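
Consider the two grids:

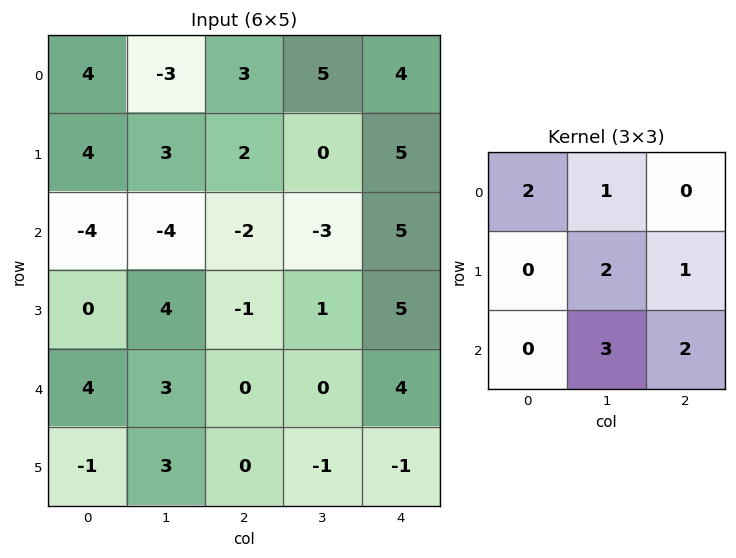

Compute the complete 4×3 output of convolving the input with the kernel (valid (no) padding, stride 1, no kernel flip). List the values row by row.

-3 -11 17
11 0 16
4 -11 8
19 5 -2

Output[0,0]: The receptive field on the input at this output position is [4 -3 3 / 4 3 2 / -4 -4 -2]. Elementwise product with the kernel and sum: 4·2 + -3·1 + 3·2 + 2·1 + -4·3 + -2·2.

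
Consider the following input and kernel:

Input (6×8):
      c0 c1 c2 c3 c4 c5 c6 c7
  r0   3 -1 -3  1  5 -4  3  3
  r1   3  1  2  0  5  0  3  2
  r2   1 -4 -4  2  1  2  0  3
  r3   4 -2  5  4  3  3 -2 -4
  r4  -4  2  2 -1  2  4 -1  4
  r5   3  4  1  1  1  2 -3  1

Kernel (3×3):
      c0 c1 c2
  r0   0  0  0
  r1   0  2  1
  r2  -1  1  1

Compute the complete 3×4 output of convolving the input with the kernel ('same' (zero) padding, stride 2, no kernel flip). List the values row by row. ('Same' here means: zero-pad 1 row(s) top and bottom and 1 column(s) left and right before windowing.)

9 -4 11 14
0 5 6 -6
1 1 10 -2

Output[0,0]: The receptive field on the zero-padded input at this output position is [0 0 0 / 0 3 -1 / 0 3 1]. Elementwise product with the kernel and sum: 3·2 + -1·1 + 0·-1 + 3·1 + 1·1.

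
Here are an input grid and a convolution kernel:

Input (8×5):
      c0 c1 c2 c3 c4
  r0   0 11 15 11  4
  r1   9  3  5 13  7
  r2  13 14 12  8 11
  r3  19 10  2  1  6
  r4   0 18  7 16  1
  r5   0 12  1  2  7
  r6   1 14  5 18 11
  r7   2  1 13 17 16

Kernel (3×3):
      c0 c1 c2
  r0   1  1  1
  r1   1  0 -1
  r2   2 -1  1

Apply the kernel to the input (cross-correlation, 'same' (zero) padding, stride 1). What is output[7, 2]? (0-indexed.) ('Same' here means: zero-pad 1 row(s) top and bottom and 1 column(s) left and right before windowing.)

The receptive field on the zero-padded input at this output position is [14 5 18 / 1 13 17 / 0 0 0]. Elementwise product with the kernel and sum: 14·1 + 5·1 + 18·1 + 1·1 + 17·-1 + 0·2 + 0·-1 + 0·1.

21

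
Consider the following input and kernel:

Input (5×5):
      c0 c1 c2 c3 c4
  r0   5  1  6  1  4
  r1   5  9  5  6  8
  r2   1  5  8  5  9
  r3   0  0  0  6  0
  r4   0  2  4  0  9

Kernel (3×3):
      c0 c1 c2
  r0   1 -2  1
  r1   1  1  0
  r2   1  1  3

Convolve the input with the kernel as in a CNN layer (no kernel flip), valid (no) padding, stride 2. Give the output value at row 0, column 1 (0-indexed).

59

The receptive field on the input at this output position is [6 1 4 / 5 6 8 / 8 5 9]. Elementwise product with the kernel and sum: 6·1 + 1·-2 + 4·1 + 5·1 + 6·1 + 8·1 + 5·1 + 9·3.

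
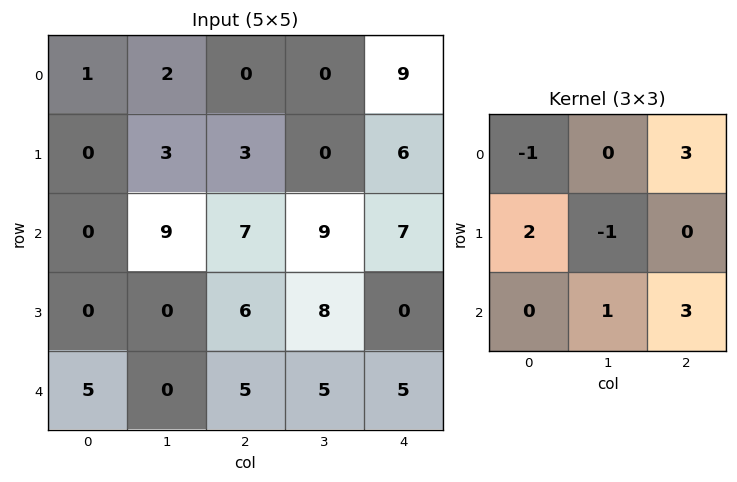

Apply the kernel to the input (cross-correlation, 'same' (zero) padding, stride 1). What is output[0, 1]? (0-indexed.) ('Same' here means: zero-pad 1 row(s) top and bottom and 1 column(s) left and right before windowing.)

12

The receptive field on the zero-padded input at this output position is [0 0 0 / 1 2 0 / 0 3 3]. Elementwise product with the kernel and sum: 0·-1 + 0·3 + 1·2 + 2·-1 + 3·1 + 3·3.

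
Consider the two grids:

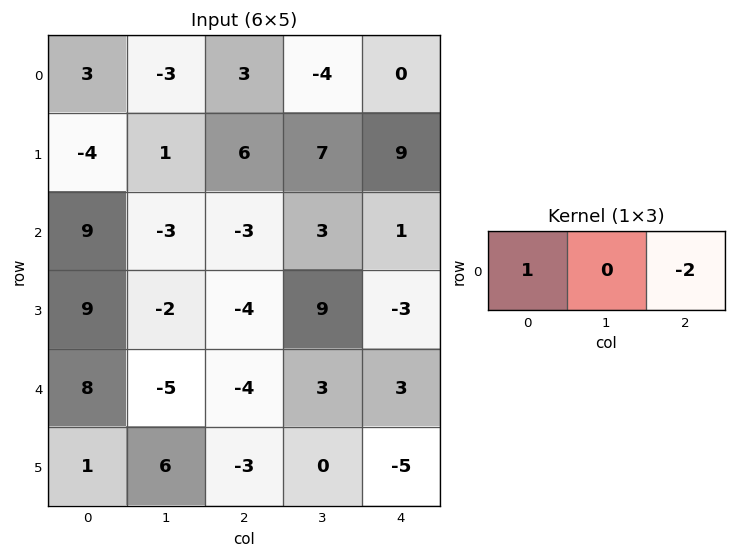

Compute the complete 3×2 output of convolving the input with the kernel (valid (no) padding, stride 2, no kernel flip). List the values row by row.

Output[0,0]: The receptive field on the input at this output position is [3 -3 3]. Elementwise product with the kernel and sum: 3·1 + 3·-2.

-3 3
15 -5
16 -10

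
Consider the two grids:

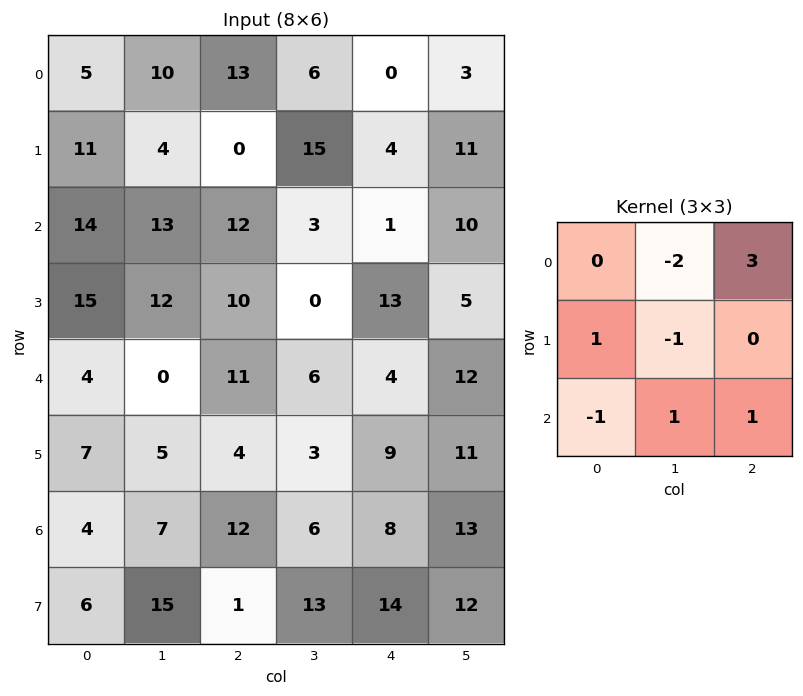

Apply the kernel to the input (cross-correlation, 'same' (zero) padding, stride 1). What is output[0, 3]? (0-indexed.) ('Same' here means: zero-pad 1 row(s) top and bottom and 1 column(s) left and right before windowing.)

26

The receptive field on the zero-padded input at this output position is [0 0 0 / 13 6 0 / 0 15 4]. Elementwise product with the kernel and sum: 0·-2 + 0·3 + 13·1 + 6·-1 + 0·-1 + 15·1 + 4·1.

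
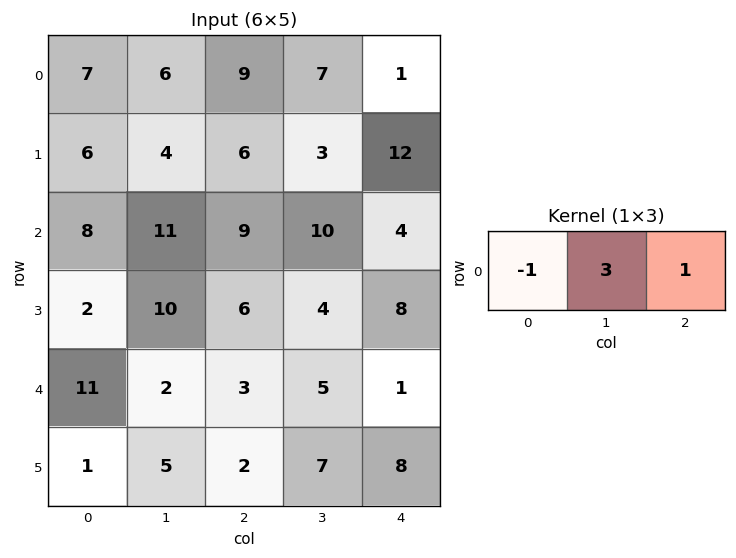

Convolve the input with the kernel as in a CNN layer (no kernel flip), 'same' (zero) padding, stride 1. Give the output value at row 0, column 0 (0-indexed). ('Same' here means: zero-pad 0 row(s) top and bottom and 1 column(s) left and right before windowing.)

27

The receptive field on the zero-padded input at this output position is [0 7 6]. Elementwise product with the kernel and sum: 0·-1 + 7·3 + 6·1.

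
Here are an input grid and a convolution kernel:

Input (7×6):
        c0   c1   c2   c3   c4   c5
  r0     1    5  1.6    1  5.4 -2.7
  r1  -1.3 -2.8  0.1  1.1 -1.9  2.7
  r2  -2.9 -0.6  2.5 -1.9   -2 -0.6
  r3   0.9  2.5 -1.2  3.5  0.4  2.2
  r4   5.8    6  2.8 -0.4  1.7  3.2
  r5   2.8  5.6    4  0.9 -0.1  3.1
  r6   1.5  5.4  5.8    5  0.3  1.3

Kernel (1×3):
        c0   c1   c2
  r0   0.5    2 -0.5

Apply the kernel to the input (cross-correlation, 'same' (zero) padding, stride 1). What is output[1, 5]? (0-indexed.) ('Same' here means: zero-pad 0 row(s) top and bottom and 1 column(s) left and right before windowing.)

The receptive field on the zero-padded input at this output position is [-1.9 2.7 0]. Elementwise product with the kernel and sum: -1.9·0.5 + 2.7·2 + 0·-0.5.

4.45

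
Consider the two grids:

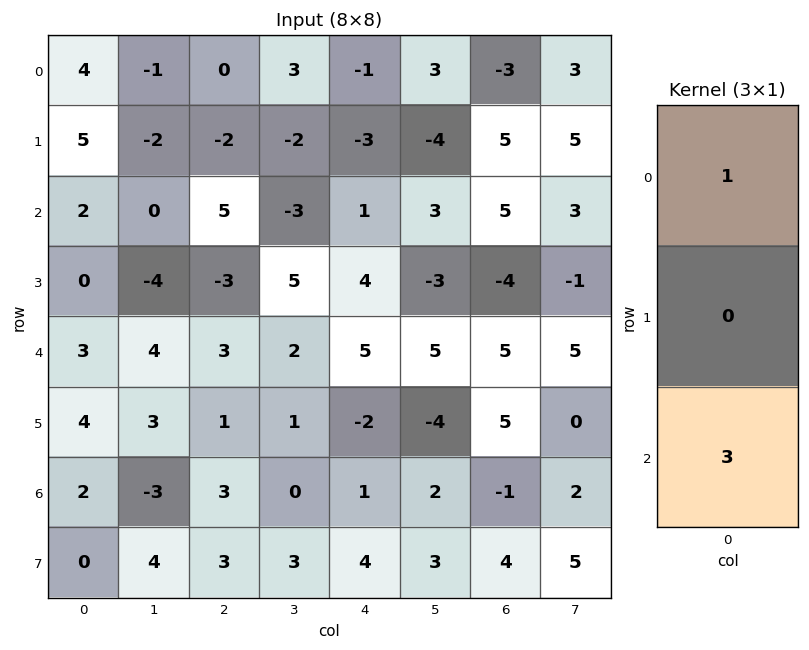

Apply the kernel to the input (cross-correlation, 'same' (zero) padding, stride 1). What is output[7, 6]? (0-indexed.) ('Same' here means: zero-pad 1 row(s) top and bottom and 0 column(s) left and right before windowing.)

-1

The receptive field on the zero-padded input at this output position is [-1 / 4 / 0]. Elementwise product with the kernel and sum: -1·1 + 0·3.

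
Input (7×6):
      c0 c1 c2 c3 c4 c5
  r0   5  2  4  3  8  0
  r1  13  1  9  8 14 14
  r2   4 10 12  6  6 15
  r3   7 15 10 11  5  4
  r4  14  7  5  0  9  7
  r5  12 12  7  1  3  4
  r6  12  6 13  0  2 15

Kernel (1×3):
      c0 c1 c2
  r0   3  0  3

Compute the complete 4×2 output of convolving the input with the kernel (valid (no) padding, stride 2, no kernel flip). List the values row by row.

27 36
48 54
57 42
75 45

Output[0,0]: The receptive field on the input at this output position is [5 2 4]. Elementwise product with the kernel and sum: 5·3 + 4·3.
Output[0,1]: The receptive field on the input at this output position is [4 3 8]. Elementwise product with the kernel and sum: 4·3 + 8·3.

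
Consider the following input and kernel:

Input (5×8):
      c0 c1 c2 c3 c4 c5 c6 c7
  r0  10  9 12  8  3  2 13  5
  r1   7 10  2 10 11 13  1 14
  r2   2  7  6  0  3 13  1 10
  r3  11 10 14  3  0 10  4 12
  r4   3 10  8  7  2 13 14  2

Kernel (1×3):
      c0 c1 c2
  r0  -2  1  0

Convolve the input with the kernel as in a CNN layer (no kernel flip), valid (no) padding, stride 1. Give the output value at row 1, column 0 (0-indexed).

-4

The receptive field on the input at this output position is [7 10 2]. Elementwise product with the kernel and sum: 7·-2 + 10·1.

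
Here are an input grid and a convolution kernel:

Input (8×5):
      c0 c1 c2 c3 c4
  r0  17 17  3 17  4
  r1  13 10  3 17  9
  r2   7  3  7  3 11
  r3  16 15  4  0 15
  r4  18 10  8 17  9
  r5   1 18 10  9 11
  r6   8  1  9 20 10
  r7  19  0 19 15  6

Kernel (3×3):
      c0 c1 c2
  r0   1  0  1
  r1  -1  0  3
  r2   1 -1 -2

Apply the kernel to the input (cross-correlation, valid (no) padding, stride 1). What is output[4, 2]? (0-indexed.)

The receptive field on the input at this output position is [8 17 9 / 10 9 11 / 9 20 10]. Elementwise product with the kernel and sum: 8·1 + 9·1 + 10·-1 + 11·3 + 9·1 + 20·-1 + 10·-2.

9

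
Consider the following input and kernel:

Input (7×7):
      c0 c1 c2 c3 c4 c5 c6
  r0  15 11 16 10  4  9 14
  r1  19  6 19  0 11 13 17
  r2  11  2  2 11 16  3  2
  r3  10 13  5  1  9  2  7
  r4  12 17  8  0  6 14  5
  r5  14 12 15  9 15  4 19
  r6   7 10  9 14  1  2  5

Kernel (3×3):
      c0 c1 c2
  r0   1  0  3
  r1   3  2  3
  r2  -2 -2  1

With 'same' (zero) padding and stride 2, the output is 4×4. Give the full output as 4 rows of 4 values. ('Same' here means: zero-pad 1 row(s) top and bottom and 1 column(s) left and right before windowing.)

31 45 56 -5
39 14 95 8
98 38 17 8
80 129 71 20

Output[0,0]: The receptive field on the zero-padded input at this output position is [0 0 0 / 0 15 11 / 0 19 6]. Elementwise product with the kernel and sum: 0·1 + 0·3 + 0·3 + 15·2 + 11·3 + 0·-2 + 19·-2 + 6·1.
Output[0,1]: The receptive field on the zero-padded input at this output position is [0 0 0 / 11 16 10 / 6 19 0]. Elementwise product with the kernel and sum: 0·1 + 0·3 + 11·3 + 16·2 + 10·3 + 6·-2 + 19·-2 + 0·1.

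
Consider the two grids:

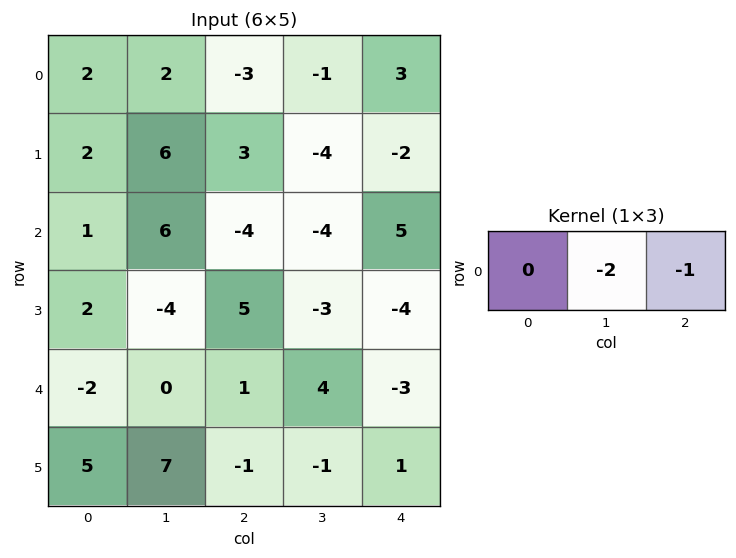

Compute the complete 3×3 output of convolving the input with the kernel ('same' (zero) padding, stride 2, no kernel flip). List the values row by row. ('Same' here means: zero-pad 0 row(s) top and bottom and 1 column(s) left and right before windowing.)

-6 7 -6
-8 12 -10
4 -6 6

Output[0,0]: The receptive field on the zero-padded input at this output position is [0 2 2]. Elementwise product with the kernel and sum: 2·-2 + 2·-1.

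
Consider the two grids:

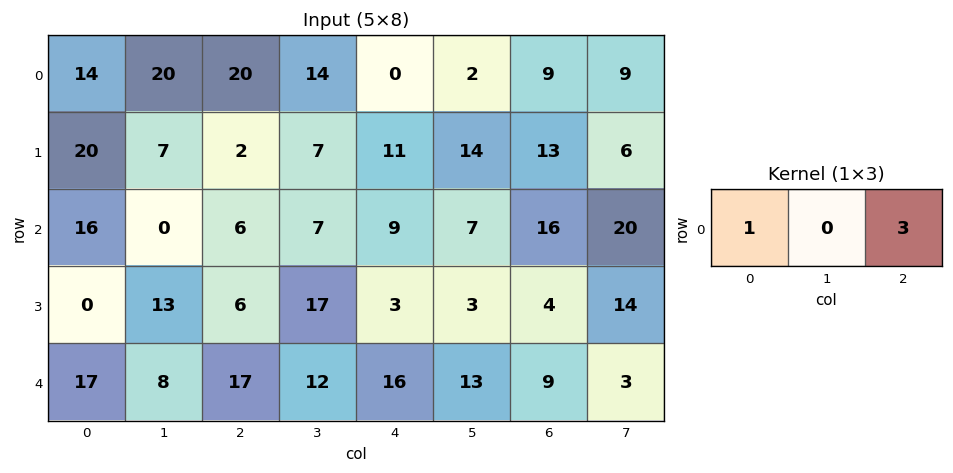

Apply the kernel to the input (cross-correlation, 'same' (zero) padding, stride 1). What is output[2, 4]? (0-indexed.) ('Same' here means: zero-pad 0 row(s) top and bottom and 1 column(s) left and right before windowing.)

28

The receptive field on the zero-padded input at this output position is [7 9 7]. Elementwise product with the kernel and sum: 7·1 + 7·3.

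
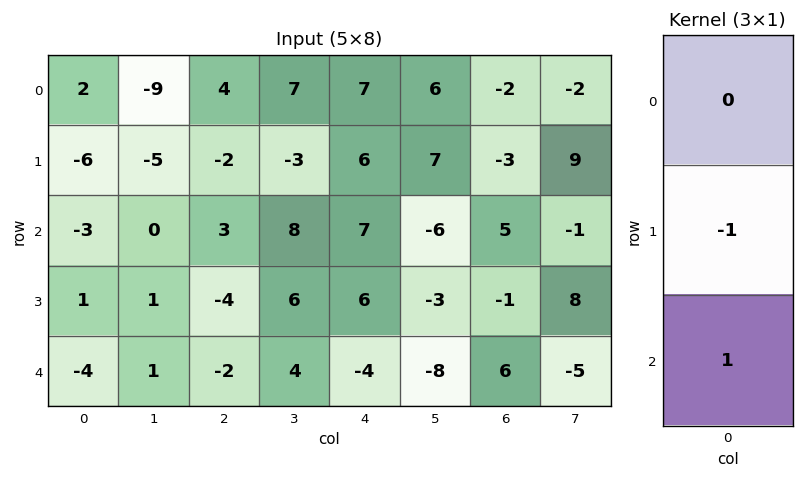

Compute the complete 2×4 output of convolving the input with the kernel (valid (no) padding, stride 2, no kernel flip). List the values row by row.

3 5 1 8
-5 2 -10 7

Output[0,0]: The receptive field on the input at this output position is [2 / -6 / -3]. Elementwise product with the kernel and sum: -6·-1 + -3·1.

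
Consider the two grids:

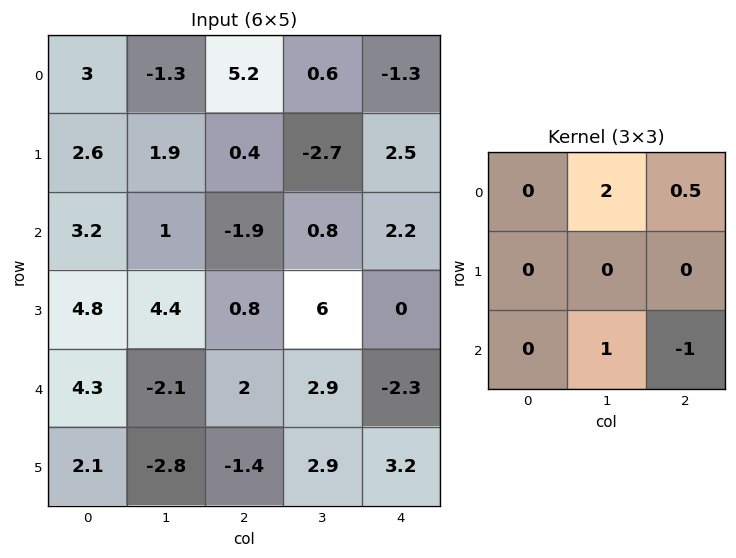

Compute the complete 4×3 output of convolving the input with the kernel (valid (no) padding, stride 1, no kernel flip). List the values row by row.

Output[0,0]: The receptive field on the input at this output position is [3 -1.3 5.2 / 2.6 1.9 0.4 / 3.2 1 -1.9]. Elementwise product with the kernel and sum: -1.3·2 + 5.2·0.5 + 1·1 + -1.9·-1.

2.9 8 -0.85
7.6 -5.75 1.85
-3.05 -4.3 7.9
7.8 0.3 11.7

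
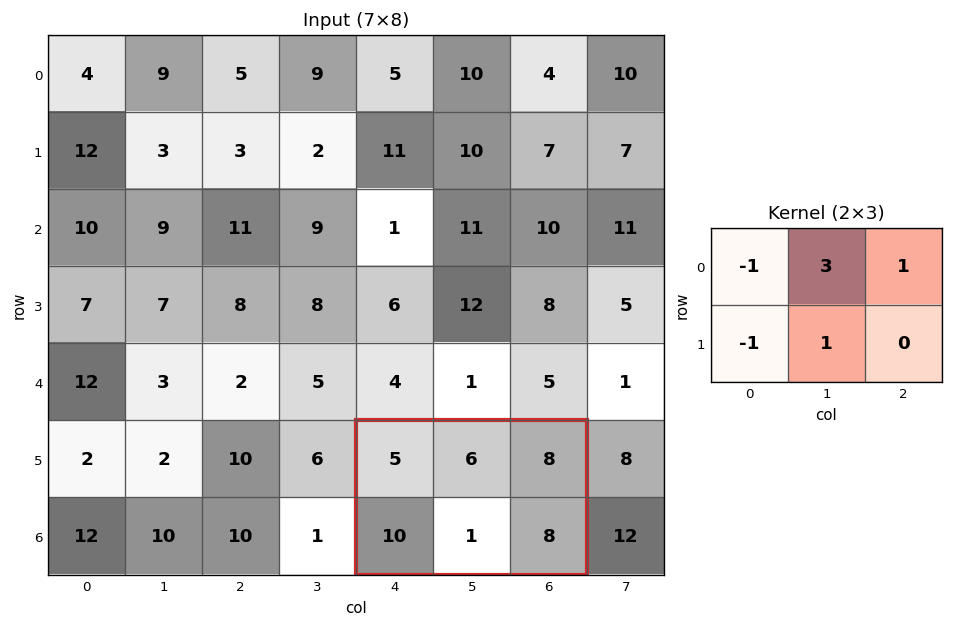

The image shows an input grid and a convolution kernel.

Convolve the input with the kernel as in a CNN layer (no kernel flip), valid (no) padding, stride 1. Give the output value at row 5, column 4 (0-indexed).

The receptive field on the input at this output position is [5 6 8 / 10 1 8]. Elementwise product with the kernel and sum: 5·-1 + 6·3 + 8·1 + 10·-1 + 1·1.

12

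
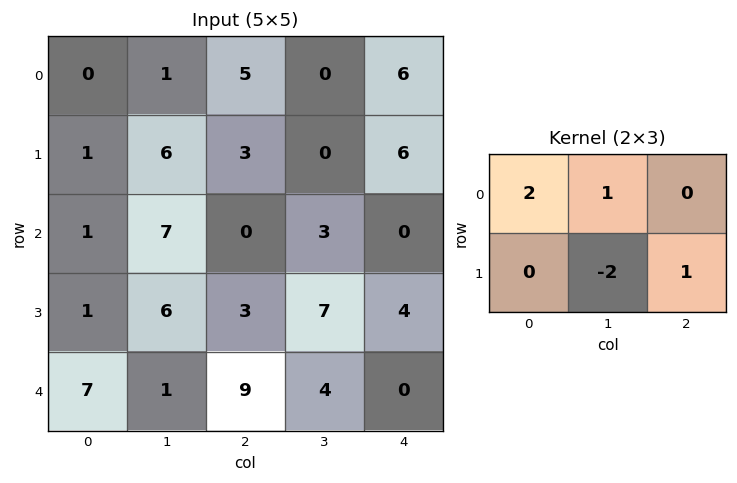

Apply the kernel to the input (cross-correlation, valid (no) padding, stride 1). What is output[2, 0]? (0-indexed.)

0

The receptive field on the input at this output position is [1 7 0 / 1 6 3]. Elementwise product with the kernel and sum: 1·2 + 7·1 + 6·-2 + 3·1.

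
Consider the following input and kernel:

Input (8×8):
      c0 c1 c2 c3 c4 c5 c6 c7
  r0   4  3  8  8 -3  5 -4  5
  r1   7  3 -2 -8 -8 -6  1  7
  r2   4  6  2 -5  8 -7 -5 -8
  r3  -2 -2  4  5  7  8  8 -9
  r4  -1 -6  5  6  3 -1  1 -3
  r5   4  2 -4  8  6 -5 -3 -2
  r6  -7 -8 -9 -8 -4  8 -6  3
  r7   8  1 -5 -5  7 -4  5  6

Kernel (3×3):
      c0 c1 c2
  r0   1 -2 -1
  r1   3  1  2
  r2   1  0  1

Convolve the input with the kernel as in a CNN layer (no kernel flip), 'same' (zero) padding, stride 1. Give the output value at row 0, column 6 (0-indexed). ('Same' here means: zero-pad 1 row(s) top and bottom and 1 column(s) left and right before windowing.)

22

The receptive field on the zero-padded input at this output position is [0 0 0 / 5 -4 5 / -6 1 7]. Elementwise product with the kernel and sum: 0·1 + 0·-2 + 0·-1 + 5·3 + -4·1 + 5·2 + -6·1 + 7·1.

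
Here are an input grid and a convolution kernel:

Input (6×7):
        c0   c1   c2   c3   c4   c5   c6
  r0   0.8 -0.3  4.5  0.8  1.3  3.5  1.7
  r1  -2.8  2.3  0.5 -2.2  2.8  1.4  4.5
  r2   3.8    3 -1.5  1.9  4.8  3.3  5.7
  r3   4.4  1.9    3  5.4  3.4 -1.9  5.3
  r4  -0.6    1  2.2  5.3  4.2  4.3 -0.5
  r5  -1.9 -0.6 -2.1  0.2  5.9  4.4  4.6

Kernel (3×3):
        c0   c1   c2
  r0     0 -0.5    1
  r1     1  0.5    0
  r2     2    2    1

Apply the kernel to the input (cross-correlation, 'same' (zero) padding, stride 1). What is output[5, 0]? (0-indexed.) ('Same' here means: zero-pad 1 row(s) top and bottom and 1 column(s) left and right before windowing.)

0.35

The receptive field on the zero-padded input at this output position is [0 -0.6 1 / 0 -1.9 -0.6 / 0 0 0]. Elementwise product with the kernel and sum: -0.6·-0.5 + 1·1 + 0·1 + -1.9·0.5 + 0·2 + 0·2 + 0·1.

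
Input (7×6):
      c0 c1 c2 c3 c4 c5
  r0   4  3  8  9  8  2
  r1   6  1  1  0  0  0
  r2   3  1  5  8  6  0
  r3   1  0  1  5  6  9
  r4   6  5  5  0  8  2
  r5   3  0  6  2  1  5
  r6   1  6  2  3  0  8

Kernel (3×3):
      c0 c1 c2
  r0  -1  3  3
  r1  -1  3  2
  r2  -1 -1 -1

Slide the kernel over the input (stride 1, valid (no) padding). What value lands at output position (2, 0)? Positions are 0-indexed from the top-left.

0

The receptive field on the input at this output position is [3 1 5 / 1 0 1 / 6 5 5]. Elementwise product with the kernel and sum: 3·-1 + 1·3 + 5·3 + 1·-1 + 0·3 + 1·2 + 6·-1 + 5·-1 + 5·-1.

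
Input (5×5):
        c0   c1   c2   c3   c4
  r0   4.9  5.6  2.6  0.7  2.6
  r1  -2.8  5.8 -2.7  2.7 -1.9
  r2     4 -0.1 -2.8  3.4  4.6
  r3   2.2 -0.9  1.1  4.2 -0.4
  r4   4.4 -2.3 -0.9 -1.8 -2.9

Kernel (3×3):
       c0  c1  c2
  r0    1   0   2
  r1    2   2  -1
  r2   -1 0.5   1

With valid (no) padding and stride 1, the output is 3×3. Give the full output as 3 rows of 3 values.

11.95 12.6 18.8
0.85 7.65 -9.3
-6.55 2.95 14.5

Output[0,0]: The receptive field on the input at this output position is [4.9 5.6 2.6 / -2.8 5.8 -2.7 / 4 -0.1 -2.8]. Elementwise product with the kernel and sum: 4.9·1 + 2.6·2 + -2.8·2 + 5.8·2 + -2.7·-1 + 4·-1 + -0.1·0.5 + -2.8·1.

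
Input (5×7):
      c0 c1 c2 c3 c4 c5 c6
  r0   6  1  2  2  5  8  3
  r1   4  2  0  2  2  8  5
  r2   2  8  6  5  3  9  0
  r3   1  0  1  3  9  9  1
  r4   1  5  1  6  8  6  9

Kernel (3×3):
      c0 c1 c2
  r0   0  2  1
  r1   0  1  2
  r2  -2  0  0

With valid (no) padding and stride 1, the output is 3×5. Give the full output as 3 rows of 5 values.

2 -6 3 26 31
22 18 15 27 12
22 14 32 30 13

Output[0,0]: The receptive field on the input at this output position is [6 1 2 / 4 2 0 / 2 8 6]. Elementwise product with the kernel and sum: 1·2 + 2·1 + 2·1 + 0·2 + 2·-2.
Output[0,1]: The receptive field on the input at this output position is [1 2 2 / 2 0 2 / 8 6 5]. Elementwise product with the kernel and sum: 2·2 + 2·1 + 0·1 + 2·2 + 8·-2.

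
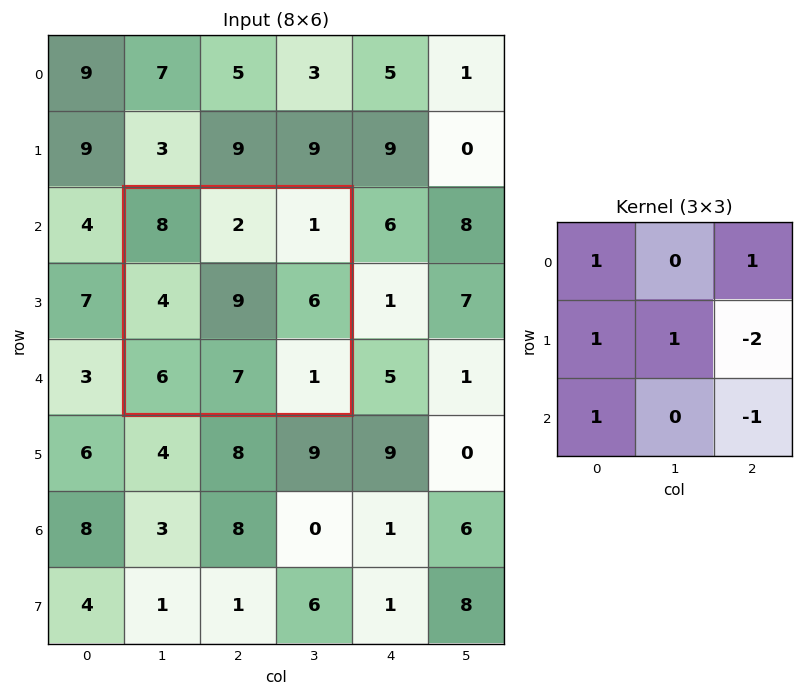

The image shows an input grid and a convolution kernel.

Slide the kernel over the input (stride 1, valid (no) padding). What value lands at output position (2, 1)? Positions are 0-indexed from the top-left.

15

The receptive field on the input at this output position is [8 2 1 / 4 9 6 / 6 7 1]. Elementwise product with the kernel and sum: 8·1 + 1·1 + 4·1 + 9·1 + 6·-2 + 6·1 + 1·-1.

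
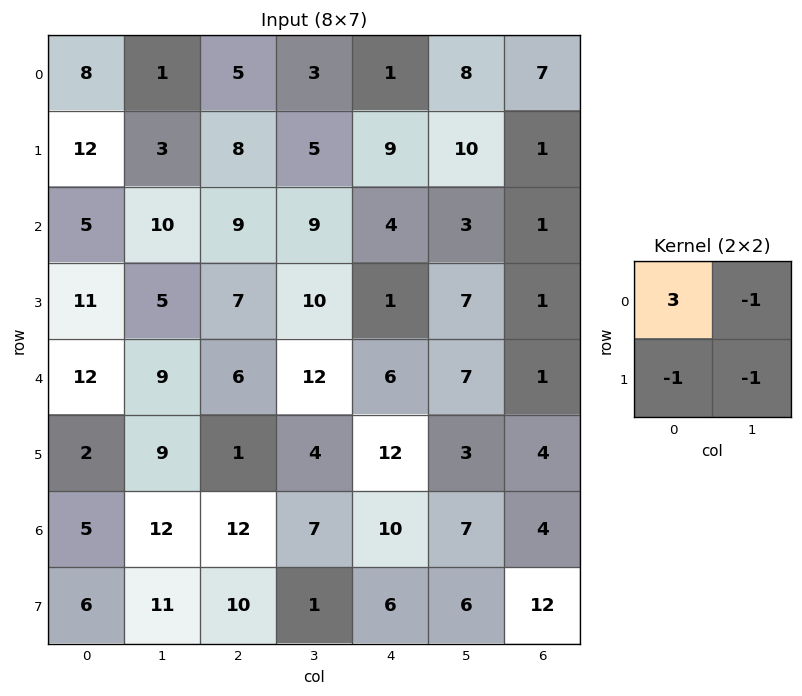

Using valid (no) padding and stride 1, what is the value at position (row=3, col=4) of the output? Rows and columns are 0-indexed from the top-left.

-17

The receptive field on the input at this output position is [1 7 / 6 7]. Elementwise product with the kernel and sum: 1·3 + 7·-1 + 6·-1 + 7·-1.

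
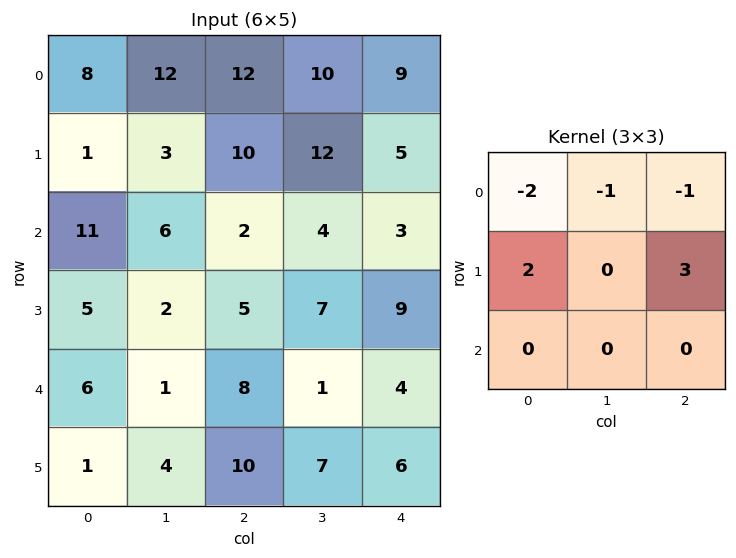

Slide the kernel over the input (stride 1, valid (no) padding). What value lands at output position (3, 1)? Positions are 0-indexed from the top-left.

The receptive field on the input at this output position is [2 5 7 / 1 8 1 / 4 10 7]. Elementwise product with the kernel and sum: 2·-2 + 5·-1 + 7·-1 + 1·2 + 1·3.

-11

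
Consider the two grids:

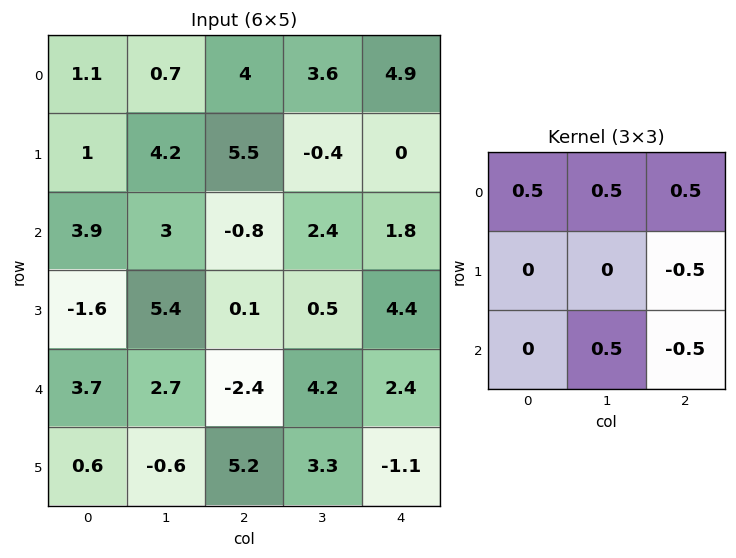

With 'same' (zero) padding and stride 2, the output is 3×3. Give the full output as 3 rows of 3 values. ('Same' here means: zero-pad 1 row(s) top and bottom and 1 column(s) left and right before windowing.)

Output[0,0]: The receptive field on the zero-padded input at this output position is [0 0 0 / 0 1.1 0.7 / 0 1 4.2]. Elementwise product with the kernel and sum: 0·0.5 + 0·0.5 + 0·0.5 + 0.7·-0.5 + 1·0.5 + 4.2·-0.5.

-1.95 1.15 0
-2.4 3.25 2
1.15 1.85 1.9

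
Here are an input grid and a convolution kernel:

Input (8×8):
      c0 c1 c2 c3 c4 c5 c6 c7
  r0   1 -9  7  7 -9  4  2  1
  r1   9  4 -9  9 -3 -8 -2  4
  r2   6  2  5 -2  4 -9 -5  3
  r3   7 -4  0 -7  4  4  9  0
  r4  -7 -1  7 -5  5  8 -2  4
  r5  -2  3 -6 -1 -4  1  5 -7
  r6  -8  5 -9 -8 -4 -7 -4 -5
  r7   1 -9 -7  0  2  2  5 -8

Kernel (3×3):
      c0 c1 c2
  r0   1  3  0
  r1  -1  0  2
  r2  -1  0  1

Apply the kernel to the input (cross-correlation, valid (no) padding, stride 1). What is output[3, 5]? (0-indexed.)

The receptive field on the input at this output position is [4 9 0 / 8 -2 4 / 1 5 -7]. Elementwise product with the kernel and sum: 4·1 + 9·3 + 8·-1 + 4·2 + 1·-1 + -7·1.

23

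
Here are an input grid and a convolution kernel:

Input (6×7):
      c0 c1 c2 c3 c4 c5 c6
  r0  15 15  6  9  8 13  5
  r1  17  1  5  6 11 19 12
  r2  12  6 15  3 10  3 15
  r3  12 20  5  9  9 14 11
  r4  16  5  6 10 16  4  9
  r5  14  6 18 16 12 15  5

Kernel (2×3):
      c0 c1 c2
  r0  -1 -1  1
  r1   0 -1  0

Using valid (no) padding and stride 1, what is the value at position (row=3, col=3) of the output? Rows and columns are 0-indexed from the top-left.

The receptive field on the input at this output position is [9 9 14 / 10 16 4]. Elementwise product with the kernel and sum: 9·-1 + 9·-1 + 14·1 + 16·-1.

-20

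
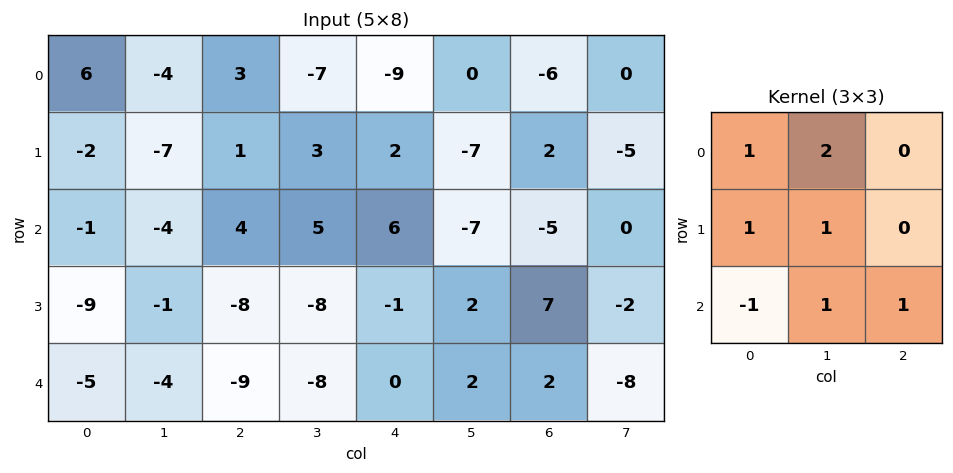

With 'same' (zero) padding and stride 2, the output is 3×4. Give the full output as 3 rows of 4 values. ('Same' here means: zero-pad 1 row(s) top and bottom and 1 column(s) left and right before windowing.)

-3 10 -24 -2
-15 -20 27 -12
-23 -30 -18 20

Output[0,0]: The receptive field on the zero-padded input at this output position is [0 0 0 / 0 6 -4 / 0 -2 -7]. Elementwise product with the kernel and sum: 0·1 + 0·2 + 0·1 + 6·1 + 0·-1 + -2·1 + -7·1.
Output[0,1]: The receptive field on the zero-padded input at this output position is [0 0 0 / -4 3 -7 / -7 1 3]. Elementwise product with the kernel and sum: 0·1 + 0·2 + -4·1 + 3·1 + -7·-1 + 1·1 + 3·1.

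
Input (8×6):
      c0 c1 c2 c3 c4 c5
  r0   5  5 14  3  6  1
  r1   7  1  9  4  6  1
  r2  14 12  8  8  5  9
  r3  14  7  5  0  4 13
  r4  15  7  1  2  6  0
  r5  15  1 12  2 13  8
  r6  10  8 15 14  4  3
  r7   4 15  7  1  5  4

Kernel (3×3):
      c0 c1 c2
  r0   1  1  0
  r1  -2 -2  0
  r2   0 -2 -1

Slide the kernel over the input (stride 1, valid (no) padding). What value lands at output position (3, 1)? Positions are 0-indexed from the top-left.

-30

The receptive field on the input at this output position is [7 5 0 / 7 1 2 / 1 12 2]. Elementwise product with the kernel and sum: 7·1 + 5·1 + 7·-2 + 1·-2 + 12·-2 + 2·-1.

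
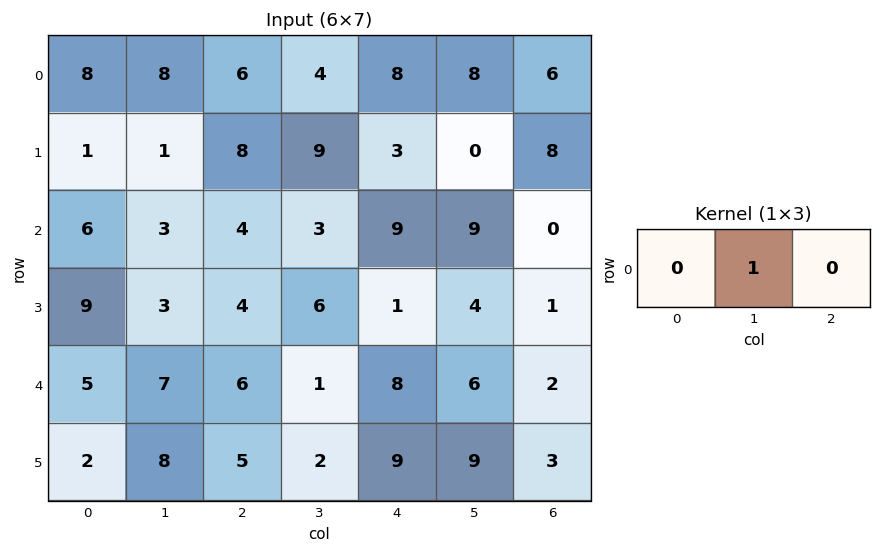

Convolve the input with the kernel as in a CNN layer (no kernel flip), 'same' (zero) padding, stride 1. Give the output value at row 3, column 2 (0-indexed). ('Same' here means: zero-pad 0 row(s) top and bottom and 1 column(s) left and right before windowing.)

4

The receptive field on the zero-padded input at this output position is [3 4 6]. Elementwise product with the kernel and sum: 4·1.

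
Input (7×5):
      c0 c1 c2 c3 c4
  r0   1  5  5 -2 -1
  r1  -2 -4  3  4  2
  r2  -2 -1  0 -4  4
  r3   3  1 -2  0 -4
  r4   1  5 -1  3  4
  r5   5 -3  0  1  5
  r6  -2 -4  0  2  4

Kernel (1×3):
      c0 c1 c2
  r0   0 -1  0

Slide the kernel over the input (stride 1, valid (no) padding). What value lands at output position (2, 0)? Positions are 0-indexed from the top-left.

1

The receptive field on the input at this output position is [-2 -1 0]. Elementwise product with the kernel and sum: -1·-1.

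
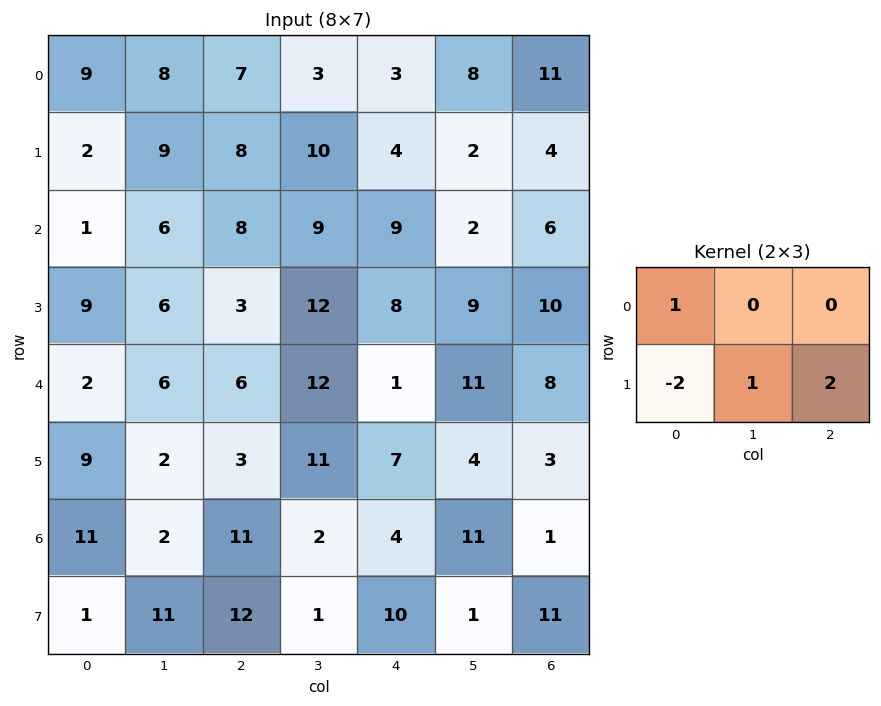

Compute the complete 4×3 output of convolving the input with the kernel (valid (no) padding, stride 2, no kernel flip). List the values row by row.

Output[0,0]: The receptive field on the input at this output position is [9 8 7 / 2 9 8]. Elementwise product with the kernel and sum: 9·1 + 2·-2 + 9·1 + 8·2.
Output[0,1]: The receptive field on the input at this output position is [7 3 3 / 8 10 4]. Elementwise product with the kernel and sum: 7·1 + 8·-2 + 10·1 + 4·2.

30 9 5
-5 30 22
-8 25 -3
44 8 7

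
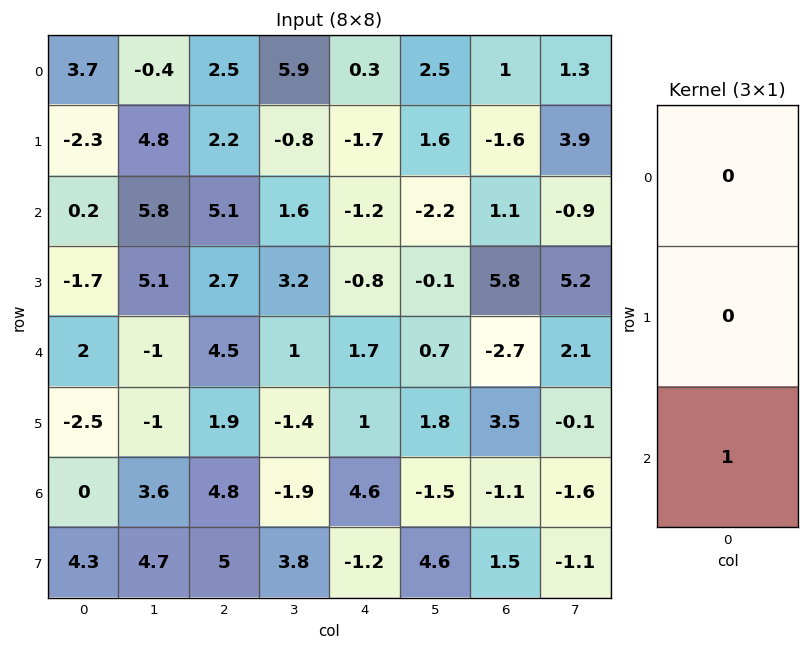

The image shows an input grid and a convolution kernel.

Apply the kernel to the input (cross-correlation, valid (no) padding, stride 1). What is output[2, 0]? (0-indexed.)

2

The receptive field on the input at this output position is [0.2 / -1.7 / 2]. Elementwise product with the kernel and sum: 2·1.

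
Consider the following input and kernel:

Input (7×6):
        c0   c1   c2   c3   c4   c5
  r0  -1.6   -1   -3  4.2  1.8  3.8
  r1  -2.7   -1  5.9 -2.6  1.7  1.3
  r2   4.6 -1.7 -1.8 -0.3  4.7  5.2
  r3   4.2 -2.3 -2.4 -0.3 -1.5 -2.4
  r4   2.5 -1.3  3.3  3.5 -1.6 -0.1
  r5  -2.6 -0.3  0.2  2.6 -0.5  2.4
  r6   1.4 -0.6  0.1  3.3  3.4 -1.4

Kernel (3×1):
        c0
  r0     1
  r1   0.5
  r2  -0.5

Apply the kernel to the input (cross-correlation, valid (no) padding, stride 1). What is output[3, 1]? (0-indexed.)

-2.8

The receptive field on the input at this output position is [-2.3 / -1.3 / -0.3]. Elementwise product with the kernel and sum: -2.3·1 + -1.3·0.5 + -0.3·-0.5.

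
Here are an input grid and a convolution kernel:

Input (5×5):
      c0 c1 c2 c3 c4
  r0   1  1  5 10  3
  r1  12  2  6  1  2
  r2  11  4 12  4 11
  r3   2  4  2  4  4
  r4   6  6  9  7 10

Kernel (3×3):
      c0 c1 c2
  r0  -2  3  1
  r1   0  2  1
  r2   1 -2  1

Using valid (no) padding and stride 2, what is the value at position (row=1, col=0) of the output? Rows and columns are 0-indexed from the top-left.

15

The receptive field on the input at this output position is [11 4 12 / 2 4 2 / 6 6 9]. Elementwise product with the kernel and sum: 11·-2 + 4·3 + 12·1 + 4·2 + 2·1 + 6·1 + 6·-2 + 9·1.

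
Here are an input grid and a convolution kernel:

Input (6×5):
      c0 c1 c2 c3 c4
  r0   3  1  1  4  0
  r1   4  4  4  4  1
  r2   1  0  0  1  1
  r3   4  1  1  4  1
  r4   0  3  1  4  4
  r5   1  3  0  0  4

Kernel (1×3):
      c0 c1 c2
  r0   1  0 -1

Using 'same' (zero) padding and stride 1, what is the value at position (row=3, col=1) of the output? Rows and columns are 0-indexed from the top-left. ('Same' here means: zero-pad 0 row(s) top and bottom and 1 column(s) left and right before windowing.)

The receptive field on the zero-padded input at this output position is [4 1 1]. Elementwise product with the kernel and sum: 4·1 + 1·-1.

3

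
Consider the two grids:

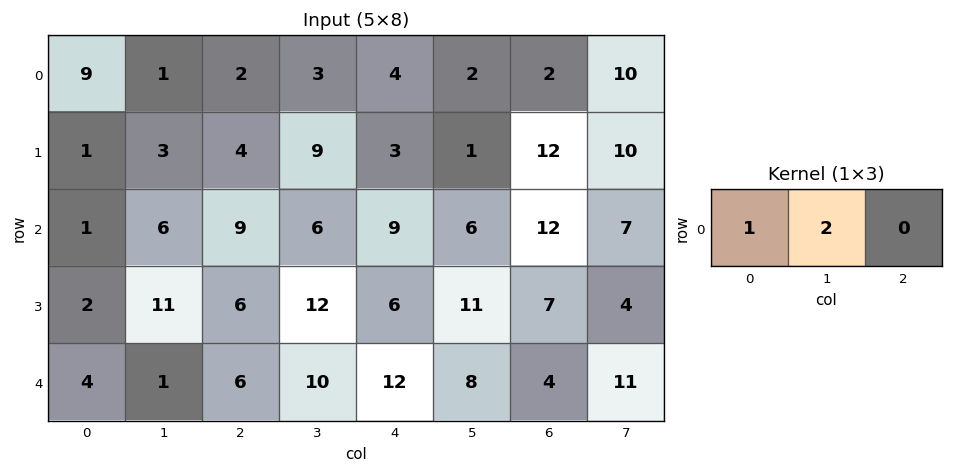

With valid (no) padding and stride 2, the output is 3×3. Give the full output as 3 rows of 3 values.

11 8 8
13 21 21
6 26 28

Output[0,0]: The receptive field on the input at this output position is [9 1 2]. Elementwise product with the kernel and sum: 9·1 + 1·2.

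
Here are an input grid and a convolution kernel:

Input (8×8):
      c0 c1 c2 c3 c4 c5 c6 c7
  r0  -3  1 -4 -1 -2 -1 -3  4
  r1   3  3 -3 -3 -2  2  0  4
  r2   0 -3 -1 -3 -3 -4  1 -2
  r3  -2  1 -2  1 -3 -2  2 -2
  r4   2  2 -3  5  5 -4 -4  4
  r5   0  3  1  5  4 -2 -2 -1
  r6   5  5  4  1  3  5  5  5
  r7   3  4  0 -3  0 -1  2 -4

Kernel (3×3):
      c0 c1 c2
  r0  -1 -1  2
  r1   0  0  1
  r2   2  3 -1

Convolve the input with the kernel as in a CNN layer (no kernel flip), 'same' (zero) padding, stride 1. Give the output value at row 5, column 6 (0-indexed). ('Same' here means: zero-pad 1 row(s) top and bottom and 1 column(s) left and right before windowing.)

The receptive field on the zero-padded input at this output position is [-4 -4 4 / -2 -2 -1 / 5 5 5]. Elementwise product with the kernel and sum: -4·-1 + -4·-1 + 4·2 + -1·1 + 5·2 + 5·3 + 5·-1.

35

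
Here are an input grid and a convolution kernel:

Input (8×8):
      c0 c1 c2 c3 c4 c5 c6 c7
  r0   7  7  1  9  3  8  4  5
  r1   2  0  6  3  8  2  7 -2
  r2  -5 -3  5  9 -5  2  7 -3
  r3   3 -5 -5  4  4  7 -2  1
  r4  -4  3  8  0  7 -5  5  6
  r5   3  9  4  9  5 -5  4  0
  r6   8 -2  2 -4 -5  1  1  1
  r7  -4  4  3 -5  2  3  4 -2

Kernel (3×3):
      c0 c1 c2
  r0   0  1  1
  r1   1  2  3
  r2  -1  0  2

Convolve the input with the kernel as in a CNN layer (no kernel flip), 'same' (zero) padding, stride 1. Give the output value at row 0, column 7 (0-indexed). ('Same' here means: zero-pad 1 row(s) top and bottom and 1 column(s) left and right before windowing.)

7

The receptive field on the zero-padded input at this output position is [0 0 0 / 4 5 0 / 7 -2 0]. Elementwise product with the kernel and sum: 0·1 + 0·1 + 4·1 + 5·2 + 0·3 + 7·-1 + 0·2.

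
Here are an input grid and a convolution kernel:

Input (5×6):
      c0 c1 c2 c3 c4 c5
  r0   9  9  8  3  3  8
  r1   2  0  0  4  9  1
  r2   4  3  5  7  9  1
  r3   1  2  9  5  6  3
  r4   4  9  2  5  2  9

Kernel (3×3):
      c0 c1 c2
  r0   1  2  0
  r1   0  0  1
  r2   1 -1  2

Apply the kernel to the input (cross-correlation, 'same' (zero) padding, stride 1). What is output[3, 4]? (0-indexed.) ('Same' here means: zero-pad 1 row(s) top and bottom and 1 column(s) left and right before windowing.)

49

The receptive field on the zero-padded input at this output position is [7 9 1 / 5 6 3 / 5 2 9]. Elementwise product with the kernel and sum: 7·1 + 9·2 + 3·1 + 5·1 + 2·-1 + 9·2.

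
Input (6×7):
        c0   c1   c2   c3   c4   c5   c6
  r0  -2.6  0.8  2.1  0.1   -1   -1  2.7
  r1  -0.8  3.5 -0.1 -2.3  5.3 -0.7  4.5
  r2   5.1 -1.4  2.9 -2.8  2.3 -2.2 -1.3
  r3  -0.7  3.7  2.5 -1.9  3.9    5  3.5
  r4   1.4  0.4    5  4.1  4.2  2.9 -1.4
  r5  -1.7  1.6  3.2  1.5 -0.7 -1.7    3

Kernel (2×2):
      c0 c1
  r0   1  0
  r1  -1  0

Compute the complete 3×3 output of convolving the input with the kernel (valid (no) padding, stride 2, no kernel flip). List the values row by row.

-1.8 2.2 -6.3
5.8 0.4 -1.6
3.1 1.8 4.9

Output[0,0]: The receptive field on the input at this output position is [-2.6 0.8 / -0.8 3.5]. Elementwise product with the kernel and sum: -2.6·1 + -0.8·-1.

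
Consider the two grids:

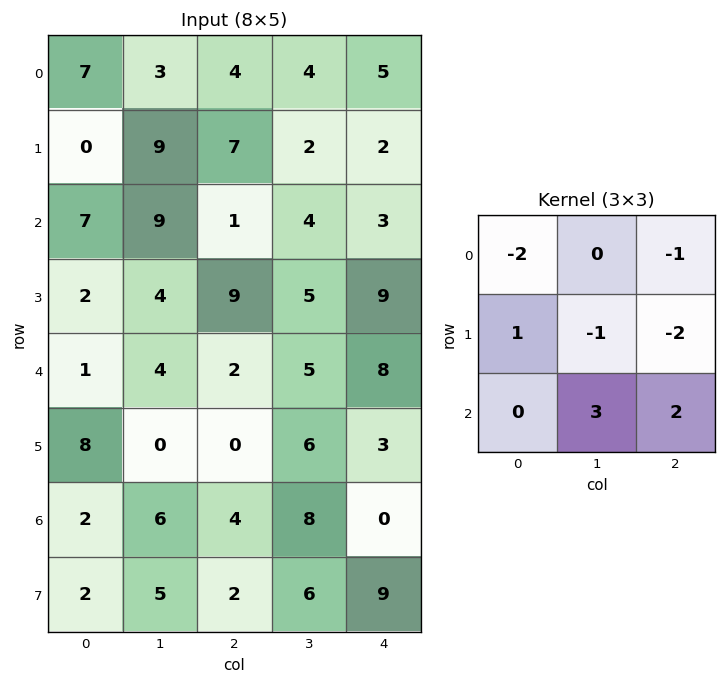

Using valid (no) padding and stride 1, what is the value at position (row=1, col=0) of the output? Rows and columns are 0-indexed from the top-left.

19

The receptive field on the input at this output position is [0 9 7 / 7 9 1 / 2 4 9]. Elementwise product with the kernel and sum: 0·-2 + 7·-1 + 7·1 + 9·-1 + 1·-2 + 4·3 + 9·2.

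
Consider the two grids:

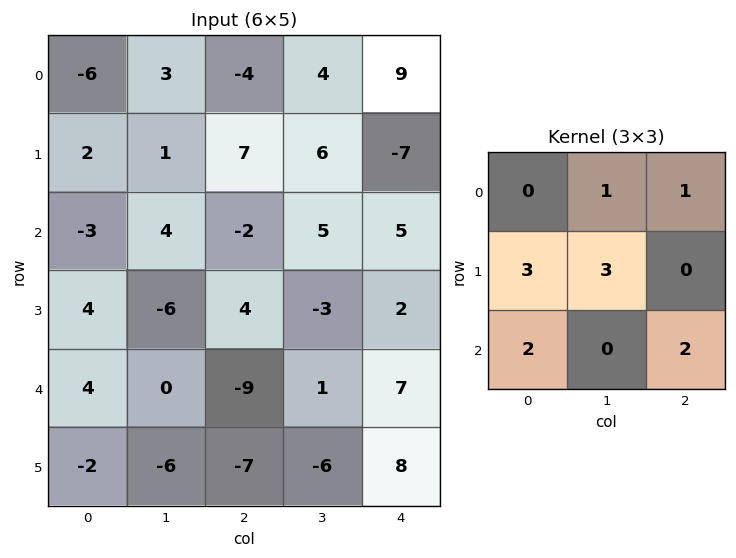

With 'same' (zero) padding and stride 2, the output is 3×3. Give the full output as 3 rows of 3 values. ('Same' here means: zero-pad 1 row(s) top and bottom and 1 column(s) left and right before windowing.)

-16 11 51
-18 1 17
-2 -50 14

Output[0,0]: The receptive field on the zero-padded input at this output position is [0 0 0 / 0 -6 3 / 0 2 1]. Elementwise product with the kernel and sum: 0·1 + 0·1 + 0·3 + -6·3 + 0·2 + 1·2.
Output[0,1]: The receptive field on the zero-padded input at this output position is [0 0 0 / 3 -4 4 / 1 7 6]. Elementwise product with the kernel and sum: 0·1 + 0·1 + 3·3 + -4·3 + 1·2 + 6·2.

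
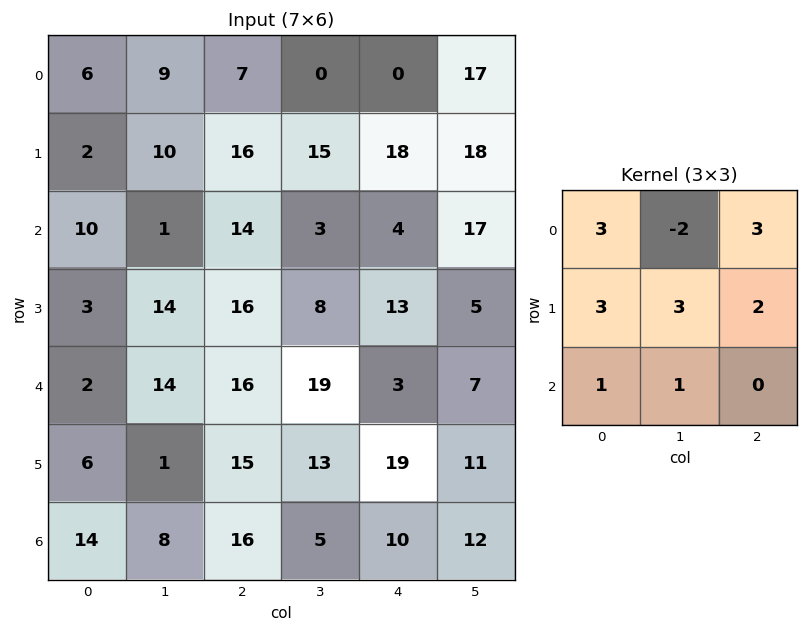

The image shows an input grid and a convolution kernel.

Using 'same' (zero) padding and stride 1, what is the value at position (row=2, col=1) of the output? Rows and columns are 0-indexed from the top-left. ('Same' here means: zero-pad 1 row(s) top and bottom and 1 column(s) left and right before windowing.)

The receptive field on the zero-padded input at this output position is [2 10 16 / 10 1 14 / 3 14 16]. Elementwise product with the kernel and sum: 2·3 + 10·-2 + 16·3 + 10·3 + 1·3 + 14·2 + 3·1 + 14·1.

112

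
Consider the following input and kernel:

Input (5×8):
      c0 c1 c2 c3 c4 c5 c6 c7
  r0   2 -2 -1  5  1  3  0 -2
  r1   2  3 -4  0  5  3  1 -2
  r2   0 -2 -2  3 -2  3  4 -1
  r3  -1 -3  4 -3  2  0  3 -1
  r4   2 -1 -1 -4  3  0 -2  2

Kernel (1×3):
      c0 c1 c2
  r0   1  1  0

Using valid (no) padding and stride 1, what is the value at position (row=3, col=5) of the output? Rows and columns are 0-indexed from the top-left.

The receptive field on the input at this output position is [0 3 -1]. Elementwise product with the kernel and sum: 0·1 + 3·1.

3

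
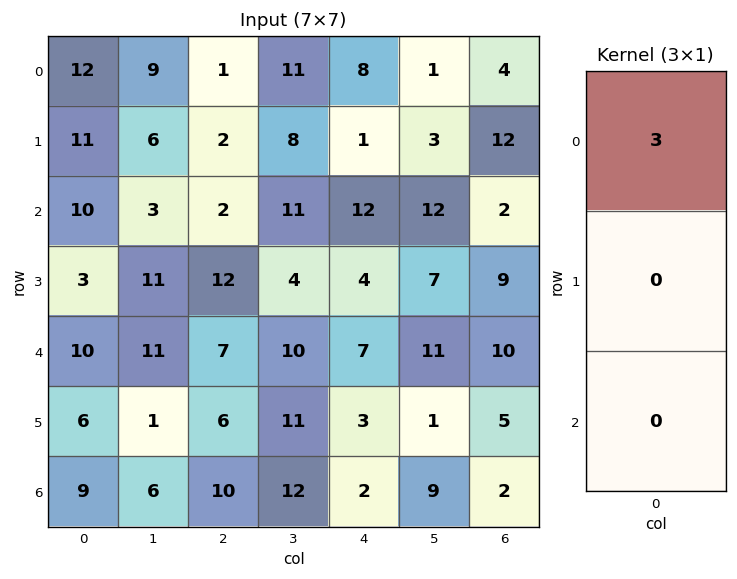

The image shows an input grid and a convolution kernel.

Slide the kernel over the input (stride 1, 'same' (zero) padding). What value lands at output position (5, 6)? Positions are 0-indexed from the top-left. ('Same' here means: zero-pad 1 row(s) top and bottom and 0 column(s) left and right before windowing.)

The receptive field on the zero-padded input at this output position is [10 / 5 / 2]. Elementwise product with the kernel and sum: 10·3.

30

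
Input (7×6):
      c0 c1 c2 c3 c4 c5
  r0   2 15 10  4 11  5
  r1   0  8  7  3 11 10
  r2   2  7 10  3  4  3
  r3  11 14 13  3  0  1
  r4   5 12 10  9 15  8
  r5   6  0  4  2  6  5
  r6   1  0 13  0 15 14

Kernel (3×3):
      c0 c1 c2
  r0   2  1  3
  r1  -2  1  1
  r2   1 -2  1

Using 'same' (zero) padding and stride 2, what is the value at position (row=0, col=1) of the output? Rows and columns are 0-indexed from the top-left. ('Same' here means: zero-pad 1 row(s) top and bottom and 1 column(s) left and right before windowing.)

-19

The receptive field on the zero-padded input at this output position is [0 0 0 / 15 10 4 / 8 7 3]. Elementwise product with the kernel and sum: 0·2 + 0·1 + 0·3 + 15·-2 + 10·1 + 4·1 + 8·1 + 7·-2 + 3·1.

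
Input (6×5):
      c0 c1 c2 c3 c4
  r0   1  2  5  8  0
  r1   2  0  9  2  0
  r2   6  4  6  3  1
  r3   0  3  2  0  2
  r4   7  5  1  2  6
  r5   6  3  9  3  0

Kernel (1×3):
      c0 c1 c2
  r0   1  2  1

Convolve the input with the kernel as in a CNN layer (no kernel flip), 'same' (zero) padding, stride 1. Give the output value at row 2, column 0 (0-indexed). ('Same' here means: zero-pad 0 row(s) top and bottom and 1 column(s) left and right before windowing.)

16

The receptive field on the zero-padded input at this output position is [0 6 4]. Elementwise product with the kernel and sum: 0·1 + 6·2 + 4·1.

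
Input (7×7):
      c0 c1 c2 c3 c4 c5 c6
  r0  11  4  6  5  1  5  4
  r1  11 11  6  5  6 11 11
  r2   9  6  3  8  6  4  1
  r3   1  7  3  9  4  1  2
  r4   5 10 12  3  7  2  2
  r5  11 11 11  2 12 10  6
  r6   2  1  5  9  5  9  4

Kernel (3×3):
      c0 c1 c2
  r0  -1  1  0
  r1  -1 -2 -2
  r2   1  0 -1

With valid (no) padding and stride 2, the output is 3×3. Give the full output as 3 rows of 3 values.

Output[0,0]: The receptive field on the input at this output position is [11 4 6 / 11 11 6 / 9 6 3]. Elementwise product with the kernel and sum: 11·-1 + 4·1 + 11·-1 + 11·-2 + 6·-2 + 9·1 + 3·-1.

-46 -32 -41
-31 -19 -7
-53 -48 -48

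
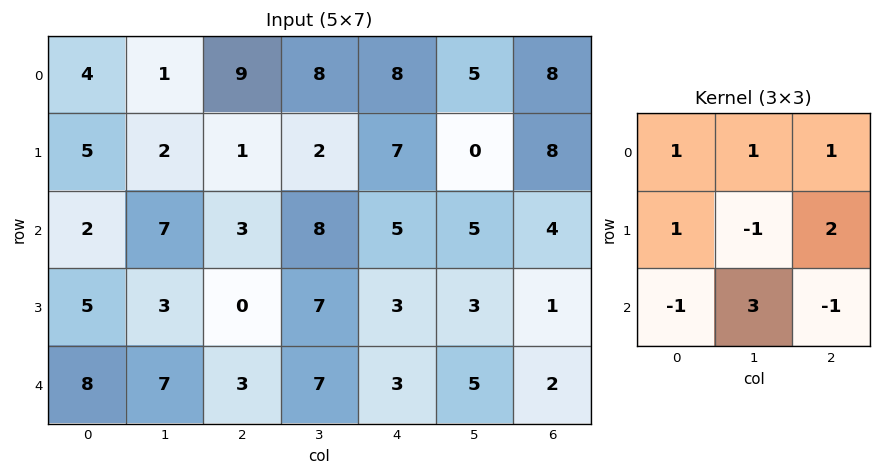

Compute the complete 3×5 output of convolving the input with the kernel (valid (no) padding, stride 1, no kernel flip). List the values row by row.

Output[0,0]: The receptive field on the input at this output position is [4 1 9 / 5 2 1 / 2 7 3]. Elementwise product with the kernel and sum: 4·1 + 1·1 + 9·1 + 5·1 + 2·-1 + 1·2 + 2·-1 + 7·3 + 3·-1.
Output[0,1]: The receptive field on the input at this output position is [1 9 8 / 2 1 2 / 7 3 8]. Elementwise product with the kernel and sum: 1·1 + 9·1 + 8·1 + 2·1 + 1·-1 + 2·2 + 7·-1 + 3·3 + 8·-1.

35 17 54 18 50
13 15 33 21 28
24 30 30 25 26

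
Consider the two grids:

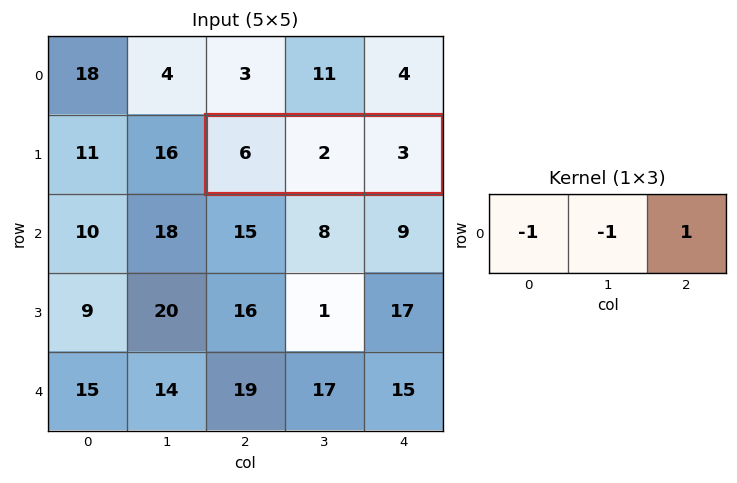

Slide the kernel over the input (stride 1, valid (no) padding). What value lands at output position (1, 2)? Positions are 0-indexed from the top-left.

-5

The receptive field on the input at this output position is [6 2 3]. Elementwise product with the kernel and sum: 6·-1 + 2·-1 + 3·1.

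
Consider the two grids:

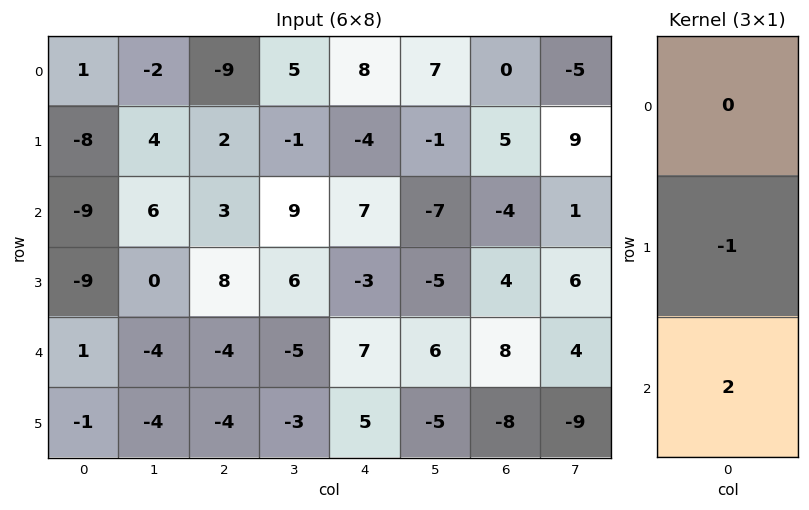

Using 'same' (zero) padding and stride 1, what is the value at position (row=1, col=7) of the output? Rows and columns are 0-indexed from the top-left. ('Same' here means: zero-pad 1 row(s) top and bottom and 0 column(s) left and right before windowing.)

-7

The receptive field on the zero-padded input at this output position is [-5 / 9 / 1]. Elementwise product with the kernel and sum: 9·-1 + 1·2.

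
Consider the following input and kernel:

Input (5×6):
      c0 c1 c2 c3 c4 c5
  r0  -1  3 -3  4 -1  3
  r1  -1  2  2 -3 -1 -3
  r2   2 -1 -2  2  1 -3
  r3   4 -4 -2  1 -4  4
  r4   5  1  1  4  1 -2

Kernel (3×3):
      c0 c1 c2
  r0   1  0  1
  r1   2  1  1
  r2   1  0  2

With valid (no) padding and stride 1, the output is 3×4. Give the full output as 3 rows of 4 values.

Output[0,0]: The receptive field on the input at this output position is [-1 3 -3 / -1 2 2 / 2 -1 -2]. Elementwise product with the kernel and sum: -1·1 + -3·1 + -1·2 + 2·1 + 2·1 + 2·1 + -2·2.
Output[0,1]: The receptive field on the input at this output position is [3 -3 4 / 2 2 -3 / -1 -2 2]. Elementwise product with the kernel and sum: 3·1 + 4·1 + 2·2 + 2·1 + -3·1 + -1·1 + 2·2.

-4 13 -4 -7
2 -5 -10 5
9 1 -5 1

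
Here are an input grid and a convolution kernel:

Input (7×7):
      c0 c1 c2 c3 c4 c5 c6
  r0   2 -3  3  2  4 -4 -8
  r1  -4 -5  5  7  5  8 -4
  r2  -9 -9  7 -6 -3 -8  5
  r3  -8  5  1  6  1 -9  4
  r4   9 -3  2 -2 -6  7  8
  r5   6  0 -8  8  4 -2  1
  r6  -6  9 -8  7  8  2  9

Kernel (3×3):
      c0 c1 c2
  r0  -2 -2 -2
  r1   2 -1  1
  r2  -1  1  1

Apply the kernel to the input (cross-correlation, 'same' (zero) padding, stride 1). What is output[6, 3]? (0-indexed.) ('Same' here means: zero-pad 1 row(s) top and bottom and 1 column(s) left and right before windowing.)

The receptive field on the zero-padded input at this output position is [-8 8 4 / -8 7 8 / 0 0 0]. Elementwise product with the kernel and sum: -8·-2 + 8·-2 + 4·-2 + -8·2 + 7·-1 + 8·1 + 0·-1 + 0·1 + 0·1.

-23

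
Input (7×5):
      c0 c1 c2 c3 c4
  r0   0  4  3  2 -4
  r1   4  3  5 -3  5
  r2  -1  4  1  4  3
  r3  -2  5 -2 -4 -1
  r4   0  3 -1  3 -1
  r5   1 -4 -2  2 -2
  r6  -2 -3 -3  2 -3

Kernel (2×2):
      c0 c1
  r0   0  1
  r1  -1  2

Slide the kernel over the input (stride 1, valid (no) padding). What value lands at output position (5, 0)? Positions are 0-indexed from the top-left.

The receptive field on the input at this output position is [1 -4 / -2 -3]. Elementwise product with the kernel and sum: -4·1 + -2·-1 + -3·2.

-8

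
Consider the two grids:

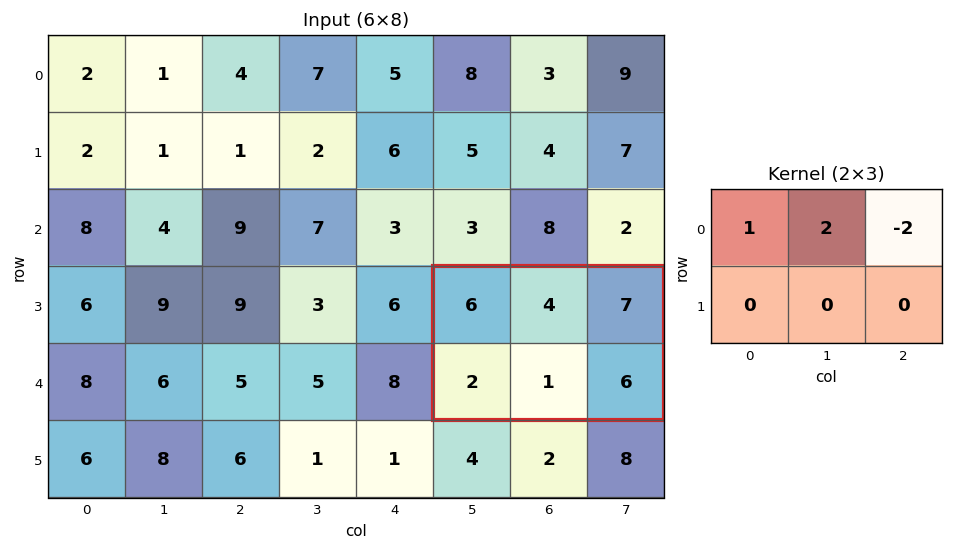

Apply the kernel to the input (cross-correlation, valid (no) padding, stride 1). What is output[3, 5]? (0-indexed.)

The receptive field on the input at this output position is [6 4 7 / 2 1 6]. Elementwise product with the kernel and sum: 6·1 + 4·2 + 7·-2.

0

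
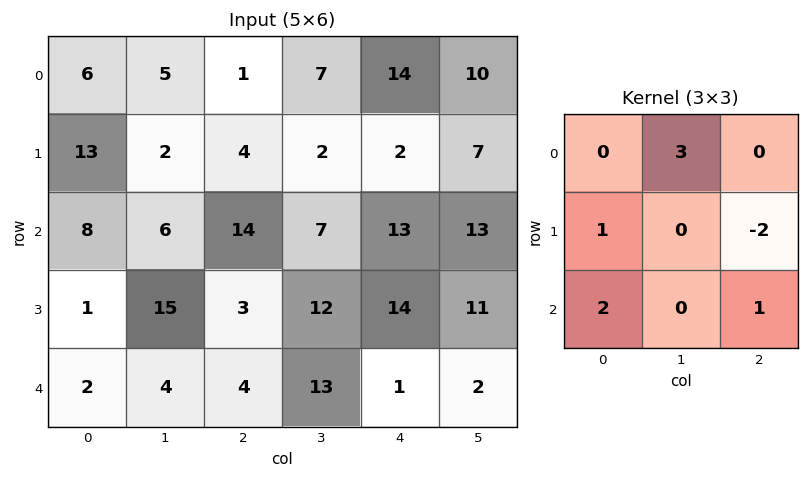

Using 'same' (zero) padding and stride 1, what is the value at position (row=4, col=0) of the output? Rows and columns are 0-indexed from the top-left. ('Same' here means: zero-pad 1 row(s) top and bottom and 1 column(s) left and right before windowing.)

The receptive field on the zero-padded input at this output position is [0 1 15 / 0 2 4 / 0 0 0]. Elementwise product with the kernel and sum: 1·3 + 0·1 + 4·-2 + 0·2 + 0·1.

-5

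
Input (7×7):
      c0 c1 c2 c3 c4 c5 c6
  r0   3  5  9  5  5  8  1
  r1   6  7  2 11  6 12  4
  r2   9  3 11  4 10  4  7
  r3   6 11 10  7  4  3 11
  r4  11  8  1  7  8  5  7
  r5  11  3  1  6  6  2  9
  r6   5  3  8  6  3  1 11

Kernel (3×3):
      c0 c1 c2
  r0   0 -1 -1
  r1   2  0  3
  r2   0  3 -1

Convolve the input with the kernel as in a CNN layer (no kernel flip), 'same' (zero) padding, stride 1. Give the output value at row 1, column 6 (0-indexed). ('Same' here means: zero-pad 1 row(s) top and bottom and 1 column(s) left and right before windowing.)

44

The receptive field on the zero-padded input at this output position is [8 1 0 / 12 4 0 / 4 7 0]. Elementwise product with the kernel and sum: 1·-1 + 0·-1 + 12·2 + 0·3 + 7·3 + 0·-1.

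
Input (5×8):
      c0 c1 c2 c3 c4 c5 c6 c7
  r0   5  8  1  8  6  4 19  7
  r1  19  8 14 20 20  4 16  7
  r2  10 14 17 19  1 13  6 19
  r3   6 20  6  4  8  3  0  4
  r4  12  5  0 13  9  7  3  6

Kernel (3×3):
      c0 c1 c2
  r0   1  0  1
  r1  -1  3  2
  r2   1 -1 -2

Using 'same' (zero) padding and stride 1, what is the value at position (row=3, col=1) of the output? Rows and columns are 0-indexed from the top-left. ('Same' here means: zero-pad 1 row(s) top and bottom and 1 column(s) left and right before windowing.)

100

The receptive field on the zero-padded input at this output position is [10 14 17 / 6 20 6 / 12 5 0]. Elementwise product with the kernel and sum: 10·1 + 17·1 + 6·-1 + 20·3 + 6·2 + 12·1 + 5·-1 + 0·-2.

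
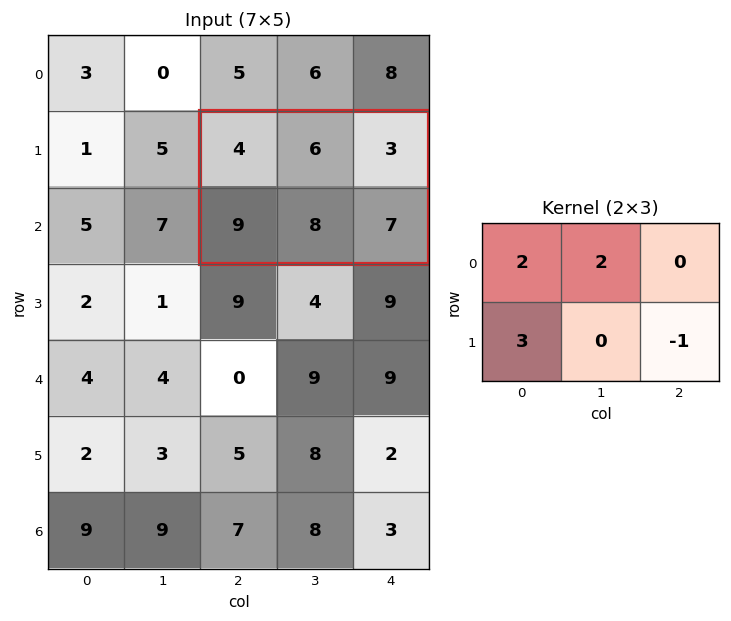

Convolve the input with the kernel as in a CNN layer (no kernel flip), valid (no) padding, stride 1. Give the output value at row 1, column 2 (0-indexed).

The receptive field on the input at this output position is [4 6 3 / 9 8 7]. Elementwise product with the kernel and sum: 4·2 + 6·2 + 9·3 + 7·-1.

40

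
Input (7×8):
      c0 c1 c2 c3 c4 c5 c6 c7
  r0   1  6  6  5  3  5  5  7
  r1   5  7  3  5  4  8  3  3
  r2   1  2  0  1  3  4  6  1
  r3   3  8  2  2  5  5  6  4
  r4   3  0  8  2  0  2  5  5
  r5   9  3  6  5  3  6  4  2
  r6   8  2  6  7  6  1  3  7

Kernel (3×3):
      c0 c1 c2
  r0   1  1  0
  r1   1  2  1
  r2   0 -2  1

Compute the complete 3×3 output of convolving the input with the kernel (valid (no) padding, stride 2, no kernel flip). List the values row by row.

Output[0,0]: The receptive field on the input at this output position is [1 6 6 / 5 7 3 / 1 2 0]. Elementwise product with the kernel and sum: 1·1 + 6·1 + 5·1 + 7·2 + 3·1 + 2·-2 + 0·1.

25 29 29
32 8 29
26 21 22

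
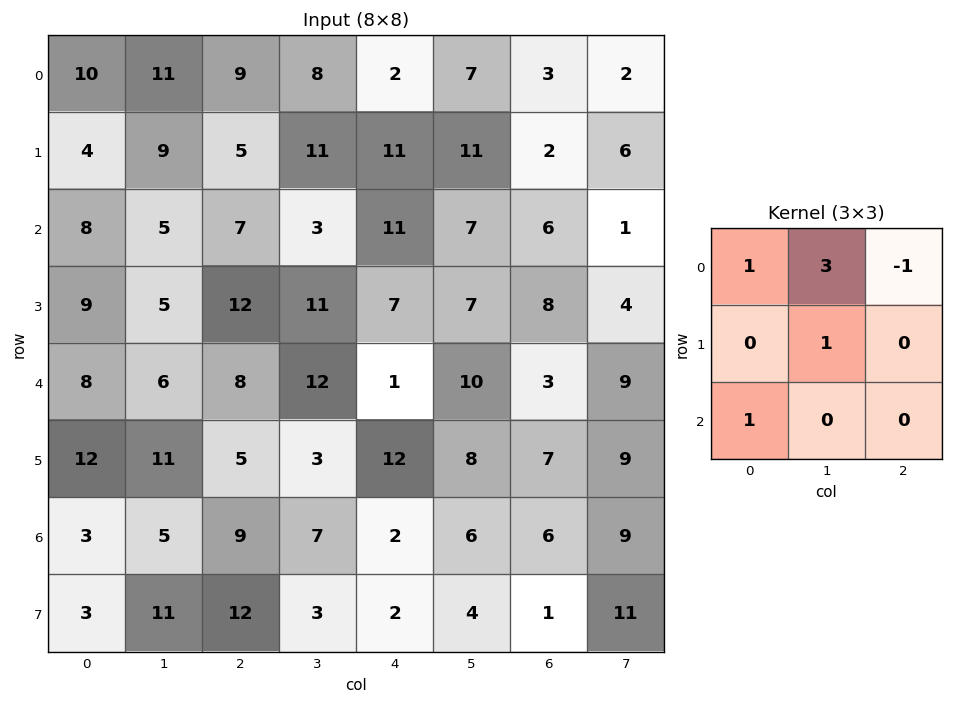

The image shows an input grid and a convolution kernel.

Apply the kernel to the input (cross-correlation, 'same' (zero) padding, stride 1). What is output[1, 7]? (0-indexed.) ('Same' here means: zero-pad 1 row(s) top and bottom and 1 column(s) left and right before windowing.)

21

The receptive field on the zero-padded input at this output position is [3 2 0 / 2 6 0 / 6 1 0]. Elementwise product with the kernel and sum: 3·1 + 2·3 + 0·-1 + 6·1 + 6·1.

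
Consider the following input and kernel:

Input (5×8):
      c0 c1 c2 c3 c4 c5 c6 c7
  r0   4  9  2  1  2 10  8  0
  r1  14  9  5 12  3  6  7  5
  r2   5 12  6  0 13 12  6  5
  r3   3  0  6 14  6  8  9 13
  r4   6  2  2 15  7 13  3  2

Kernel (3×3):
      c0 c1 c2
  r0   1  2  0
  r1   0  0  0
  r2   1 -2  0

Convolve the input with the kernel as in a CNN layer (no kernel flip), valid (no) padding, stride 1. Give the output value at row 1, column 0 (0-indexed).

The receptive field on the input at this output position is [14 9 5 / 5 12 6 / 3 0 6]. Elementwise product with the kernel and sum: 14·1 + 9·2 + 3·1 + 0·-2.

35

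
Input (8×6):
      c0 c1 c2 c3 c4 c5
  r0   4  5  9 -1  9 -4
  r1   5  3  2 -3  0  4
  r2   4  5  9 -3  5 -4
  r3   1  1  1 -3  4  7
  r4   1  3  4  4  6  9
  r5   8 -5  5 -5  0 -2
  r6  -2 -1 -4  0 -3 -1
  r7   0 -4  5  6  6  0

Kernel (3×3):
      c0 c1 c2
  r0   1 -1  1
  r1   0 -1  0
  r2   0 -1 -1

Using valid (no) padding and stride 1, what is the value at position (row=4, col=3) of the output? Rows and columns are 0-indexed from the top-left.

The receptive field on the input at this output position is [4 6 9 / -5 0 -2 / 0 -3 -1]. Elementwise product with the kernel and sum: 4·1 + 6·-1 + 9·1 + 0·-1 + -3·-1 + -1·-1.

11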